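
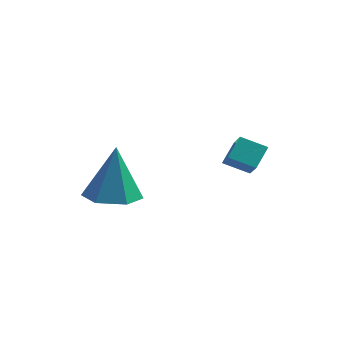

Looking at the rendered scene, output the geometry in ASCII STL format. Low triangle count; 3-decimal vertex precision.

solid 
facet normal -0.043 -0.055 -0.998
outer loop
vertex 1.193 -2.637 0.53
vertex 0.376 -3.137 0.593
vertex 0.349 -2.179 0.541
endloop
endfacet
facet normal 0.457 0.835 0.307
outer loop
vertex 1.193 -2.637 0.53
vertex 0.349 -2.179 0.541
vertex 0.464 -3.023 2.667
endloop
endfacet
facet normal -0.042 -0.055 -0.998
outer loop
vertex 0.349 -2.179 0.541
vertex 0.376 -3.137 0.593
vertex -0.468 -2.68 0.603
endloop
endfacet
facet normal -0.471 0.811 0.347
outer loop
vertex 0.349 -2.179 0.541
vertex -0.468 -2.68 0.603
vertex 0.464 -3.023 2.667
endloop
endfacet
facet normal -0.042 -0.055 -0.998
outer loop
vertex -0.468 -2.68 0.603
vertex 0.376 -3.137 0.593
vertex -0.441 -3.638 0.655
endloop
endfacet
facet normal -0.912 -0.003 0.411
outer loop
vertex -0.468 -2.68 0.603
vertex -0.441 -3.638 0.655
vertex 0.464 -3.023 2.667
endloop
endfacet
facet normal -0.042 -0.054 -0.998
outer loop
vertex -0.441 -3.638 0.655
vertex 0.376 -3.137 0.593
vertex 0.403 -4.096 0.644
endloop
endfacet
facet normal -0.425 -0.794 0.434
outer loop
vertex -0.441 -3.638 0.655
vertex 0.403 -4.096 0.644
vertex 0.464 -3.023 2.667
endloop
endfacet
facet normal -0.042 -0.054 -0.998
outer loop
vertex 0.403 -4.096 0.644
vertex 0.376 -3.137 0.593
vertex 1.22 -3.595 0.582
endloop
endfacet
facet normal 0.502 -0.770 0.393
outer loop
vertex 0.403 -4.096 0.644
vertex 1.22 -3.595 0.582
vertex 0.464 -3.023 2.667
endloop
endfacet
facet normal -0.043 -0.055 -0.998
outer loop
vertex 1.22 -3.595 0.582
vertex 0.376 -3.137 0.593
vertex 1.193 -2.637 0.53
endloop
endfacet
facet normal 0.943 0.044 0.330
outer loop
vertex 1.22 -3.595 0.582
vertex 1.193 -2.637 0.53
vertex 0.464 -3.023 2.667
endloop
endfacet
facet normal -0.815 -0.393 0.426
outer loop
vertex 2.95 -0.513 1.954
vertex 2.994 0.156 2.655
vertex 2.407 0.059 1.442
endloop
endfacet
facet normal -0.045 -0.690 -0.723
outer loop
vertex 3.206 0.444 1.025
vertex 2.95 -0.513 1.954
vertex 2.407 0.059 1.442
endloop
endfacet
facet normal -0.815 -0.393 0.426
outer loop
vertex 2.407 0.059 1.442
vertex 2.994 0.156 2.655
vertex 2.451 0.728 2.144
endloop
endfacet
facet normal -0.577 0.609 -0.544
outer loop
vertex 2.451 0.728 2.144
vertex 3.206 0.444 1.025
vertex 2.407 0.059 1.442
endloop
endfacet
facet normal 0.577 -0.608 0.544
outer loop
vertex 2.95 -0.513 1.954
vertex 3.793 0.541 2.238
vertex 2.994 0.156 2.655
endloop
endfacet
facet normal -0.046 -0.689 -0.723
outer loop
vertex 3.749 -0.128 1.536
vertex 2.95 -0.513 1.954
vertex 3.206 0.444 1.025
endloop
endfacet
facet normal 0.578 -0.609 0.544
outer loop
vertex 3.749 -0.128 1.536
vertex 3.793 0.541 2.238
vertex 2.95 -0.513 1.954
endloop
endfacet
facet normal 0.045 0.689 0.723
outer loop
vertex 2.994 0.156 2.655
vertex 3.793 0.541 2.238
vertex 2.451 0.728 2.144
endloop
endfacet
facet normal -0.578 0.608 -0.544
outer loop
vertex 3.25 1.113 1.726
vertex 3.206 0.444 1.025
vertex 2.451 0.728 2.144
endloop
endfacet
facet normal 0.046 0.690 0.722
outer loop
vertex 2.451 0.728 2.144
vertex 3.793 0.541 2.238
vertex 3.25 1.113 1.726
endloop
endfacet
facet normal 0.815 0.393 -0.426
outer loop
vertex 3.25 1.113 1.726
vertex 3.749 -0.128 1.536
vertex 3.206 0.444 1.025
endloop
endfacet
facet normal 0.815 0.393 -0.426
outer loop
vertex 3.793 0.541 2.238
vertex 3.749 -0.128 1.536
vertex 3.25 1.113 1.726
endloop
endfacet

endsolid


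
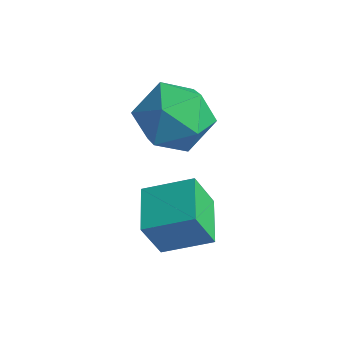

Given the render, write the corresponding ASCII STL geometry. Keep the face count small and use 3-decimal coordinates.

solid 
facet normal -0.642 0.755 0.131
outer loop
vertex -0.21 1.827 1.397
vertex 0.852 2.637 1.936
vertex 0.062 2.265 0.204
endloop
endfacet
facet normal -0.737 -0.562 -0.375
outer loop
vertex 0.948 1.223 0.024
vertex -0.21 1.827 1.397
vertex 0.062 2.265 0.204
endloop
endfacet
facet normal -0.642 0.755 0.131
outer loop
vertex 0.062 2.265 0.204
vertex 0.852 2.637 1.936
vertex 1.124 3.075 0.743
endloop
endfacet
facet normal 0.209 0.337 -0.918
outer loop
vertex 1.124 3.075 0.743
vertex 0.948 1.223 0.024
vertex 0.062 2.265 0.204
endloop
endfacet
facet normal -0.209 -0.337 0.918
outer loop
vertex -0.21 1.827 1.397
vertex 1.738 1.595 1.756
vertex 0.852 2.637 1.936
endloop
endfacet
facet normal -0.737 -0.562 -0.375
outer loop
vertex 0.676 0.785 1.217
vertex -0.21 1.827 1.397
vertex 0.948 1.223 0.024
endloop
endfacet
facet normal -0.209 -0.337 0.918
outer loop
vertex 0.676 0.785 1.217
vertex 1.738 1.595 1.756
vertex -0.21 1.827 1.397
endloop
endfacet
facet normal 0.737 0.562 0.375
outer loop
vertex 0.852 2.637 1.936
vertex 1.738 1.595 1.756
vertex 1.124 3.075 0.743
endloop
endfacet
facet normal 0.209 0.337 -0.918
outer loop
vertex 2.01 2.033 0.563
vertex 0.948 1.223 0.024
vertex 1.124 3.075 0.743
endloop
endfacet
facet normal 0.737 0.562 0.375
outer loop
vertex 1.124 3.075 0.743
vertex 1.738 1.595 1.756
vertex 2.01 2.033 0.563
endloop
endfacet
facet normal 0.642 -0.755 -0.131
outer loop
vertex 2.01 2.033 0.563
vertex 0.676 0.785 1.217
vertex 0.948 1.223 0.024
endloop
endfacet
facet normal 0.642 -0.755 -0.131
outer loop
vertex 1.738 1.595 1.756
vertex 0.676 0.785 1.217
vertex 2.01 2.033 0.563
endloop
endfacet
facet normal -0.155 0.672 0.724
outer loop
vertex -1.142 5.009 2.466
vertex -1.561 4.159 3.165
vertex -0.411 4.416 3.173
endloop
endfacet
facet normal 0.397 0.863 0.314
outer loop
vertex -1.142 5.009 2.466
vertex -0.411 4.416 3.173
vertex -0.087 4.668 2.07
endloop
endfacet
facet normal 0.163 0.920 -0.357
outer loop
vertex -1.142 5.009 2.466
vertex -0.087 4.668 2.07
vertex -1.036 4.568 1.379
endloop
endfacet
facet normal -0.533 0.764 -0.362
outer loop
vertex -1.142 5.009 2.466
vertex -1.036 4.568 1.379
vertex -1.947 4.253 2.056
endloop
endfacet
facet normal -0.730 0.611 0.306
outer loop
vertex -1.142 5.009 2.466
vertex -1.947 4.253 2.056
vertex -1.561 4.159 3.165
endloop
endfacet
facet normal 0.880 0.338 0.335
outer loop
vertex -0.087 4.668 2.07
vertex -0.411 4.416 3.173
vertex 0.147 3.607 2.524
endloop
endfacet
facet normal -0.013 0.029 0.999
outer loop
vertex -0.411 4.416 3.173
vertex -1.561 4.159 3.165
vertex -0.764 3.292 3.201
endloop
endfacet
facet normal -0.944 -0.070 0.323
outer loop
vertex -1.561 4.159 3.165
vertex -1.947 4.253 2.056
vertex -1.713 3.192 2.51
endloop
endfacet
facet normal -0.626 0.178 -0.759
outer loop
vertex -1.947 4.253 2.056
vertex -1.036 4.568 1.379
vertex -1.389 3.444 1.407
endloop
endfacet
facet normal 0.501 0.430 -0.751
outer loop
vertex -1.036 4.568 1.379
vertex -0.087 4.668 2.07
vertex -0.239 3.701 1.415
endloop
endfacet
facet normal 0.533 -0.764 0.362
outer loop
vertex -0.658 2.851 2.114
vertex 0.147 3.607 2.524
vertex -0.764 3.292 3.201
endloop
endfacet
facet normal -0.163 -0.920 0.357
outer loop
vertex -0.658 2.851 2.114
vertex -0.764 3.292 3.201
vertex -1.713 3.192 2.51
endloop
endfacet
facet normal -0.397 -0.863 -0.314
outer loop
vertex -0.658 2.851 2.114
vertex -1.713 3.192 2.51
vertex -1.389 3.444 1.407
endloop
endfacet
facet normal 0.155 -0.672 -0.724
outer loop
vertex -0.658 2.851 2.114
vertex -1.389 3.444 1.407
vertex -0.239 3.701 1.415
endloop
endfacet
facet normal 0.730 -0.611 -0.306
outer loop
vertex -0.658 2.851 2.114
vertex -0.239 3.701 1.415
vertex 0.147 3.607 2.524
endloop
endfacet
facet normal 0.626 -0.178 0.759
outer loop
vertex -0.764 3.292 3.201
vertex 0.147 3.607 2.524
vertex -0.411 4.416 3.173
endloop
endfacet
facet normal -0.501 -0.430 0.751
outer loop
vertex -1.713 3.192 2.51
vertex -0.764 3.292 3.201
vertex -1.561 4.159 3.165
endloop
endfacet
facet normal -0.880 -0.338 -0.335
outer loop
vertex -1.389 3.444 1.407
vertex -1.713 3.192 2.51
vertex -1.947 4.253 2.056
endloop
endfacet
facet normal 0.013 -0.029 -0.999
outer loop
vertex -0.239 3.701 1.415
vertex -1.389 3.444 1.407
vertex -1.036 4.568 1.379
endloop
endfacet
facet normal 0.944 0.070 -0.323
outer loop
vertex 0.147 3.607 2.524
vertex -0.239 3.701 1.415
vertex -0.087 4.668 2.07
endloop
endfacet

endsolid


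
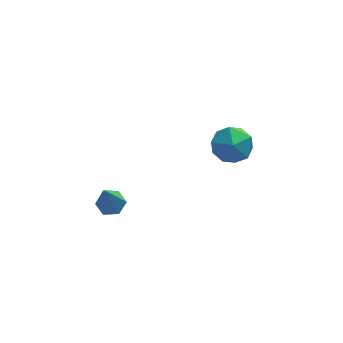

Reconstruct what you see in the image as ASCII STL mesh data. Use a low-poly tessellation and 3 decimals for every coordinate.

solid 
facet normal -0.647 0.414 0.640
outer loop
vertex 0.23 4.144 0.817
vertex -0.055 3.36 1.036
vertex 0.6 3.716 1.468
endloop
endfacet
facet normal -0.062 0.817 0.573
outer loop
vertex 0.23 4.144 0.817
vertex 0.6 3.716 1.468
vertex 1.088 4.149 0.903
endloop
endfacet
facet normal 0.006 0.993 -0.117
outer loop
vertex 0.23 4.144 0.817
vertex 1.088 4.149 0.903
vertex 0.733 4.059 0.122
endloop
endfacet
facet normal -0.537 0.698 -0.474
outer loop
vertex 0.23 4.144 0.817
vertex 0.733 4.059 0.122
vertex 0.027 3.572 0.205
endloop
endfacet
facet normal -0.940 0.340 -0.006
outer loop
vertex 0.23 4.144 0.817
vertex 0.027 3.572 0.205
vertex -0.055 3.36 1.036
endloop
endfacet
facet normal 0.502 0.421 0.756
outer loop
vertex 1.088 4.149 0.903
vertex 0.6 3.716 1.468
vertex 1.333 3.368 1.175
endloop
endfacet
facet normal -0.445 -0.232 0.865
outer loop
vertex 0.6 3.716 1.468
vertex -0.055 3.36 1.036
vertex 0.627 2.881 1.258
endloop
endfacet
facet normal -0.919 -0.351 -0.180
outer loop
vertex -0.055 3.36 1.036
vertex 0.027 3.572 0.205
vertex 0.272 2.791 0.477
endloop
endfacet
facet normal -0.267 0.227 -0.937
outer loop
vertex 0.027 3.572 0.205
vertex 0.733 4.059 0.122
vertex 0.76 3.224 -0.088
endloop
endfacet
facet normal 0.612 0.705 -0.359
outer loop
vertex 0.733 4.059 0.122
vertex 1.088 4.149 0.903
vertex 1.415 3.58 0.344
endloop
endfacet
facet normal 0.537 -0.698 0.474
outer loop
vertex 1.13 2.796 0.563
vertex 1.333 3.368 1.175
vertex 0.627 2.881 1.258
endloop
endfacet
facet normal -0.006 -0.993 0.117
outer loop
vertex 1.13 2.796 0.563
vertex 0.627 2.881 1.258
vertex 0.272 2.791 0.477
endloop
endfacet
facet normal 0.062 -0.817 -0.573
outer loop
vertex 1.13 2.796 0.563
vertex 0.272 2.791 0.477
vertex 0.76 3.224 -0.088
endloop
endfacet
facet normal 0.647 -0.414 -0.640
outer loop
vertex 1.13 2.796 0.563
vertex 0.76 3.224 -0.088
vertex 1.415 3.58 0.344
endloop
endfacet
facet normal 0.940 -0.340 0.006
outer loop
vertex 1.13 2.796 0.563
vertex 1.415 3.58 0.344
vertex 1.333 3.368 1.175
endloop
endfacet
facet normal 0.267 -0.227 0.937
outer loop
vertex 0.627 2.881 1.258
vertex 1.333 3.368 1.175
vertex 0.6 3.716 1.468
endloop
endfacet
facet normal -0.612 -0.705 0.359
outer loop
vertex 0.272 2.791 0.477
vertex 0.627 2.881 1.258
vertex -0.055 3.36 1.036
endloop
endfacet
facet normal -0.502 -0.421 -0.756
outer loop
vertex 0.76 3.224 -0.088
vertex 0.272 2.791 0.477
vertex 0.027 3.572 0.205
endloop
endfacet
facet normal 0.445 0.232 -0.865
outer loop
vertex 1.415 3.58 0.344
vertex 0.76 3.224 -0.088
vertex 0.733 4.059 0.122
endloop
endfacet
facet normal 0.919 0.351 0.180
outer loop
vertex 1.333 3.368 1.175
vertex 1.415 3.58 0.344
vertex 1.088 4.149 0.903
endloop
endfacet
facet normal 0.161 0.407 -0.899
outer loop
vertex -3.158 0.671 0.788
vertex -3.67 0.737 0.726
vertex -3.384 1.112 0.947
endloop
endfacet
facet normal 0.810 0.219 0.544
outer loop
vertex -3.158 0.671 0.788
vertex -3.384 1.112 0.947
vertex -3.93 0.083 2.174
endloop
endfacet
facet normal 0.161 0.407 -0.899
outer loop
vertex -3.384 1.112 0.947
vertex -3.67 0.737 0.726
vertex -3.896 1.178 0.885
endloop
endfacet
facet normal 0.020 0.762 0.648
outer loop
vertex -3.384 1.112 0.947
vertex -3.896 1.178 0.885
vertex -3.93 0.083 2.174
endloop
endfacet
facet normal 0.162 0.407 -0.899
outer loop
vertex -3.896 1.178 0.885
vertex -3.67 0.737 0.726
vertex -4.182 0.804 0.664
endloop
endfacet
facet normal -0.833 0.433 0.346
outer loop
vertex -3.896 1.178 0.885
vertex -4.182 0.804 0.664
vertex -3.93 0.083 2.174
endloop
endfacet
facet normal 0.162 0.405 -0.900
outer loop
vertex -4.182 0.804 0.664
vertex -3.67 0.737 0.726
vertex -3.956 0.363 0.506
endloop
endfacet
facet normal -0.897 -0.438 -0.060
outer loop
vertex -4.182 0.804 0.664
vertex -3.956 0.363 0.506
vertex -3.93 0.083 2.174
endloop
endfacet
facet normal 0.160 0.407 -0.899
outer loop
vertex -3.956 0.363 0.506
vertex -3.67 0.737 0.726
vertex -3.444 0.297 0.567
endloop
endfacet
facet normal -0.107 -0.981 -0.163
outer loop
vertex -3.956 0.363 0.506
vertex -3.444 0.297 0.567
vertex -3.93 0.083 2.174
endloop
endfacet
facet normal 0.161 0.408 -0.899
outer loop
vertex -3.444 0.297 0.567
vertex -3.67 0.737 0.726
vertex -3.158 0.671 0.788
endloop
endfacet
facet normal 0.745 -0.652 0.139
outer loop
vertex -3.444 0.297 0.567
vertex -3.158 0.671 0.788
vertex -3.93 0.083 2.174
endloop
endfacet

endsolid


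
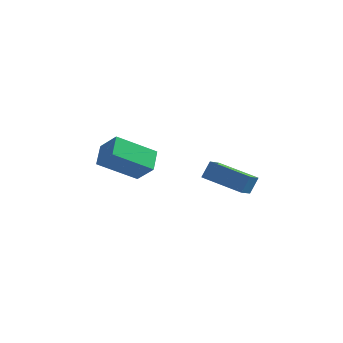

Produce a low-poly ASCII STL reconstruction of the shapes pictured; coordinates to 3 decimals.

solid 
facet normal -0.636 0.253 -0.729
outer loop
vertex -4.958 3.153 0.664
vertex -5.104 4.195 1.153
vertex -3.328 3.923 -0.49
endloop
endfacet
facet normal 0.126 -0.898 -0.421
outer loop
vertex -2.476 3.585 0.487
vertex -4.958 3.153 0.664
vertex -3.328 3.923 -0.49
endloop
endfacet
facet normal -0.636 0.253 -0.729
outer loop
vertex -3.328 3.923 -0.49
vertex -5.104 4.195 1.153
vertex -3.475 4.965 -0.001
endloop
endfacet
facet normal 0.761 0.360 -0.539
outer loop
vertex -3.475 4.965 -0.001
vertex -2.476 3.585 0.487
vertex -3.328 3.923 -0.49
endloop
endfacet
facet normal -0.761 -0.360 0.539
outer loop
vertex -4.958 3.153 0.664
vertex -4.252 3.857 2.13
vertex -5.104 4.195 1.153
endloop
endfacet
facet normal 0.126 -0.898 -0.421
outer loop
vertex -4.105 2.815 1.641
vertex -4.958 3.153 0.664
vertex -2.476 3.585 0.487
endloop
endfacet
facet normal -0.761 -0.361 0.540
outer loop
vertex -4.105 2.815 1.641
vertex -4.252 3.857 2.13
vertex -4.958 3.153 0.664
endloop
endfacet
facet normal -0.126 0.898 0.421
outer loop
vertex -5.104 4.195 1.153
vertex -4.252 3.857 2.13
vertex -3.475 4.965 -0.001
endloop
endfacet
facet normal 0.761 0.360 -0.540
outer loop
vertex -2.622 4.627 0.976
vertex -2.476 3.585 0.487
vertex -3.475 4.965 -0.001
endloop
endfacet
facet normal -0.126 0.898 0.421
outer loop
vertex -3.475 4.965 -0.001
vertex -4.252 3.857 2.13
vertex -2.622 4.627 0.976
endloop
endfacet
facet normal 0.636 -0.253 0.729
outer loop
vertex -2.622 4.627 0.976
vertex -4.105 2.815 1.641
vertex -2.476 3.585 0.487
endloop
endfacet
facet normal 0.636 -0.253 0.729
outer loop
vertex -4.252 3.857 2.13
vertex -4.105 2.815 1.641
vertex -2.622 4.627 0.976
endloop
endfacet
facet normal -0.956 0.240 0.167
outer loop
vertex 0.159 3.2 1.71
vertex 0.293 4.219 1.017
vertex -0.088 2.73 0.971
endloop
endfacet
facet normal -0.108 -0.822 0.559
outer loop
vertex 1.787 2.261 0.643
vertex 0.159 3.2 1.71
vertex -0.088 2.73 0.971
endloop
endfacet
facet normal -0.956 0.240 0.167
outer loop
vertex -0.088 2.73 0.971
vertex 0.293 4.219 1.017
vertex 0.046 3.749 0.278
endloop
endfacet
facet normal -0.271 -0.517 -0.812
outer loop
vertex 0.046 3.749 0.278
vertex 1.787 2.261 0.643
vertex -0.088 2.73 0.971
endloop
endfacet
facet normal 0.271 0.517 0.812
outer loop
vertex 0.159 3.2 1.71
vertex 2.168 3.75 0.689
vertex 0.293 4.219 1.017
endloop
endfacet
facet normal -0.108 -0.822 0.559
outer loop
vertex 2.034 2.731 1.382
vertex 0.159 3.2 1.71
vertex 1.787 2.261 0.643
endloop
endfacet
facet normal 0.271 0.517 0.812
outer loop
vertex 2.034 2.731 1.382
vertex 2.168 3.75 0.689
vertex 0.159 3.2 1.71
endloop
endfacet
facet normal 0.108 0.822 -0.559
outer loop
vertex 0.293 4.219 1.017
vertex 2.168 3.75 0.689
vertex 0.046 3.749 0.278
endloop
endfacet
facet normal -0.271 -0.517 -0.812
outer loop
vertex 1.921 3.28 -0.05
vertex 1.787 2.261 0.643
vertex 0.046 3.749 0.278
endloop
endfacet
facet normal 0.108 0.822 -0.559
outer loop
vertex 0.046 3.749 0.278
vertex 2.168 3.75 0.689
vertex 1.921 3.28 -0.05
endloop
endfacet
facet normal 0.956 -0.240 -0.167
outer loop
vertex 1.921 3.28 -0.05
vertex 2.034 2.731 1.382
vertex 1.787 2.261 0.643
endloop
endfacet
facet normal 0.956 -0.240 -0.167
outer loop
vertex 2.168 3.75 0.689
vertex 2.034 2.731 1.382
vertex 1.921 3.28 -0.05
endloop
endfacet

endsolid


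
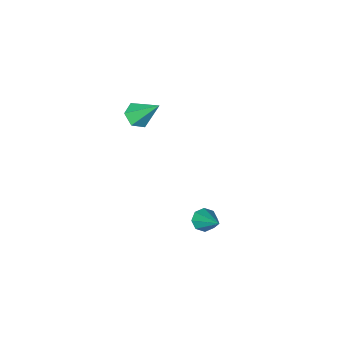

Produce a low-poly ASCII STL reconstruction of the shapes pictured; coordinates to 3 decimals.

solid 
facet normal -0.097 -0.743 -0.662
outer loop
vertex 3.394 1.556 0.66
vertex 2.913 1.698 0.571
vertex 3.367 1.817 0.371
endloop
endfacet
facet normal 0.985 0.164 0.056
outer loop
vertex 3.394 1.556 0.66
vertex 3.367 1.817 0.371
vertex 3.087 3.022 1.749
endloop
endfacet
facet normal -0.096 -0.744 -0.661
outer loop
vertex 3.367 1.817 0.371
vertex 2.913 1.698 0.571
vertex 3.073 2.008 0.199
endloop
endfacet
facet normal 0.654 0.630 -0.418
outer loop
vertex 3.367 1.817 0.371
vertex 3.073 2.008 0.199
vertex 3.087 3.022 1.749
endloop
endfacet
facet normal -0.098 -0.743 -0.662
outer loop
vertex 3.073 2.008 0.199
vertex 2.913 1.698 0.571
vertex 2.686 2.018 0.245
endloop
endfacet
facet normal -0.043 0.836 -0.547
outer loop
vertex 3.073 2.008 0.199
vertex 2.686 2.018 0.245
vertex 3.087 3.022 1.749
endloop
endfacet
facet normal -0.098 -0.744 -0.661
outer loop
vertex 2.686 2.018 0.245
vertex 2.913 1.698 0.571
vertex 2.431 1.841 0.482
endloop
endfacet
facet normal -0.701 0.665 -0.257
outer loop
vertex 2.686 2.018 0.245
vertex 2.431 1.841 0.482
vertex 3.087 3.022 1.749
endloop
endfacet
facet normal -0.098 -0.743 -0.662
outer loop
vertex 2.431 1.841 0.482
vertex 2.913 1.698 0.571
vertex 2.459 1.58 0.771
endloop
endfacet
facet normal -0.935 0.214 0.284
outer loop
vertex 2.431 1.841 0.482
vertex 2.459 1.58 0.771
vertex 3.087 3.022 1.749
endloop
endfacet
facet normal -0.098 -0.744 -0.661
outer loop
vertex 2.459 1.58 0.771
vertex 2.913 1.698 0.571
vertex 2.752 1.389 0.943
endloop
endfacet
facet normal -0.606 -0.249 0.756
outer loop
vertex 2.459 1.58 0.771
vertex 2.752 1.389 0.943
vertex 3.087 3.022 1.749
endloop
endfacet
facet normal -0.099 -0.744 -0.661
outer loop
vertex 2.752 1.389 0.943
vertex 2.913 1.698 0.571
vertex 3.14 1.378 0.897
endloop
endfacet
facet normal 0.092 -0.456 0.885
outer loop
vertex 2.752 1.389 0.943
vertex 3.14 1.378 0.897
vertex 3.087 3.022 1.749
endloop
endfacet
facet normal -0.097 -0.743 -0.662
outer loop
vertex 3.14 1.378 0.897
vertex 2.913 1.698 0.571
vertex 3.394 1.556 0.66
endloop
endfacet
facet normal 0.753 -0.284 0.594
outer loop
vertex 3.14 1.378 0.897
vertex 3.394 1.556 0.66
vertex 3.087 3.022 1.749
endloop
endfacet
facet normal 0.273 -0.588 -0.762
outer loop
vertex 3.753 -2.874 3.592
vertex 3.233 -2.758 3.316
vertex 3.71 -2.408 3.217
endloop
endfacet
facet normal 0.824 0.400 0.402
outer loop
vertex 3.753 -2.874 3.592
vertex 3.71 -2.408 3.217
vertex 2.807 -1.842 4.504
endloop
endfacet
facet normal 0.273 -0.588 -0.762
outer loop
vertex 3.71 -2.408 3.217
vertex 3.233 -2.758 3.316
vertex 3.19 -2.292 2.941
endloop
endfacet
facet normal 0.310 0.931 -0.192
outer loop
vertex 3.71 -2.408 3.217
vertex 3.19 -2.292 2.941
vertex 2.807 -1.842 4.504
endloop
endfacet
facet normal 0.274 -0.587 -0.761
outer loop
vertex 3.19 -2.292 2.941
vertex 3.233 -2.758 3.316
vertex 2.713 -2.643 3.04
endloop
endfacet
facet normal -0.601 0.717 -0.354
outer loop
vertex 3.19 -2.292 2.941
vertex 2.713 -2.643 3.04
vertex 2.807 -1.842 4.504
endloop
endfacet
facet normal 0.274 -0.587 -0.761
outer loop
vertex 2.713 -2.643 3.04
vertex 3.233 -2.758 3.316
vertex 2.756 -3.109 3.415
endloop
endfacet
facet normal -0.996 -0.028 0.079
outer loop
vertex 2.713 -2.643 3.04
vertex 2.756 -3.109 3.415
vertex 2.807 -1.842 4.504
endloop
endfacet
facet normal 0.273 -0.586 -0.762
outer loop
vertex 2.756 -3.109 3.415
vertex 3.233 -2.758 3.316
vertex 3.277 -3.225 3.691
endloop
endfacet
facet normal -0.482 -0.560 0.674
outer loop
vertex 2.756 -3.109 3.415
vertex 3.277 -3.225 3.691
vertex 2.807 -1.842 4.504
endloop
endfacet
facet normal 0.274 -0.586 -0.762
outer loop
vertex 3.277 -3.225 3.691
vertex 3.233 -2.758 3.316
vertex 3.753 -2.874 3.592
endloop
endfacet
facet normal 0.428 -0.345 0.835
outer loop
vertex 3.277 -3.225 3.691
vertex 3.753 -2.874 3.592
vertex 2.807 -1.842 4.504
endloop
endfacet

endsolid


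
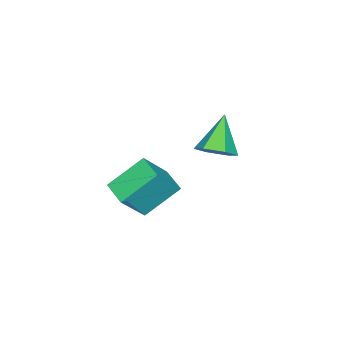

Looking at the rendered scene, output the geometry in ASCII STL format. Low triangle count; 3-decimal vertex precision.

solid 
facet normal 0.685 0.129 -0.717
outer loop
vertex 0.064 1.465 0.742
vertex -0.625 1.74 0.133
vertex -0.178 2.392 0.678
endloop
endfacet
facet normal 0.368 0.159 0.916
outer loop
vertex 0.064 1.465 0.742
vertex -0.178 2.392 0.678
vertex -1.995 1.48 1.567
endloop
endfacet
facet normal 0.685 0.130 -0.717
outer loop
vertex -0.178 2.392 0.678
vertex -0.625 1.74 0.133
vertex -0.868 2.666 0.069
endloop
endfacet
facet normal -0.150 0.827 0.542
outer loop
vertex -0.178 2.392 0.678
vertex -0.868 2.666 0.069
vertex -1.995 1.48 1.567
endloop
endfacet
facet normal 0.685 0.130 -0.717
outer loop
vertex -0.868 2.666 0.069
vertex -0.625 1.74 0.133
vertex -1.315 2.014 -0.476
endloop
endfacet
facet normal -0.780 0.617 -0.098
outer loop
vertex -0.868 2.666 0.069
vertex -1.315 2.014 -0.476
vertex -1.995 1.48 1.567
endloop
endfacet
facet normal 0.685 0.130 -0.717
outer loop
vertex -1.315 2.014 -0.476
vertex -0.625 1.74 0.133
vertex -1.072 1.088 -0.412
endloop
endfacet
facet normal -0.894 -0.260 -0.365
outer loop
vertex -1.315 2.014 -0.476
vertex -1.072 1.088 -0.412
vertex -1.995 1.48 1.567
endloop
endfacet
facet normal 0.685 0.129 -0.717
outer loop
vertex -1.072 1.088 -0.412
vertex -0.625 1.74 0.133
vertex -0.383 0.813 0.197
endloop
endfacet
facet normal -0.377 -0.926 0.008
outer loop
vertex -1.072 1.088 -0.412
vertex -0.383 0.813 0.197
vertex -1.995 1.48 1.567
endloop
endfacet
facet normal 0.685 0.129 -0.717
outer loop
vertex -0.383 0.813 0.197
vertex -0.625 1.74 0.133
vertex 0.064 1.465 0.742
endloop
endfacet
facet normal 0.255 -0.717 0.649
outer loop
vertex -0.383 0.813 0.197
vertex 0.064 1.465 0.742
vertex -1.995 1.48 1.567
endloop
endfacet
facet normal -0.573 -0.806 0.146
outer loop
vertex 4.243 -0.814 0.567
vertex 3.07 0.244 1.81
vertex 3.162 -0.308 -0.885
endloop
endfacet
facet normal 0.584 -0.527 -0.618
outer loop
vertex 3.89 0.716 -1.07
vertex 4.243 -0.814 0.567
vertex 3.162 -0.308 -0.885
endloop
endfacet
facet normal -0.573 -0.806 0.146
outer loop
vertex 3.162 -0.308 -0.885
vertex 3.07 0.244 1.81
vertex 1.989 0.75 0.358
endloop
endfacet
facet normal -0.575 0.269 -0.772
outer loop
vertex 1.989 0.75 0.358
vertex 3.89 0.716 -1.07
vertex 3.162 -0.308 -0.885
endloop
endfacet
facet normal 0.575 -0.269 0.772
outer loop
vertex 4.243 -0.814 0.567
vertex 3.798 1.268 1.625
vertex 3.07 0.244 1.81
endloop
endfacet
facet normal 0.584 -0.527 -0.618
outer loop
vertex 4.971 0.21 0.382
vertex 4.243 -0.814 0.567
vertex 3.89 0.716 -1.07
endloop
endfacet
facet normal 0.575 -0.269 0.772
outer loop
vertex 4.971 0.21 0.382
vertex 3.798 1.268 1.625
vertex 4.243 -0.814 0.567
endloop
endfacet
facet normal -0.584 0.527 0.618
outer loop
vertex 3.07 0.244 1.81
vertex 3.798 1.268 1.625
vertex 1.989 0.75 0.358
endloop
endfacet
facet normal -0.575 0.269 -0.772
outer loop
vertex 2.717 1.774 0.173
vertex 3.89 0.716 -1.07
vertex 1.989 0.75 0.358
endloop
endfacet
facet normal -0.584 0.527 0.618
outer loop
vertex 1.989 0.75 0.358
vertex 3.798 1.268 1.625
vertex 2.717 1.774 0.173
endloop
endfacet
facet normal 0.573 0.806 -0.146
outer loop
vertex 2.717 1.774 0.173
vertex 4.971 0.21 0.382
vertex 3.89 0.716 -1.07
endloop
endfacet
facet normal 0.573 0.806 -0.146
outer loop
vertex 3.798 1.268 1.625
vertex 4.971 0.21 0.382
vertex 2.717 1.774 0.173
endloop
endfacet

endsolid


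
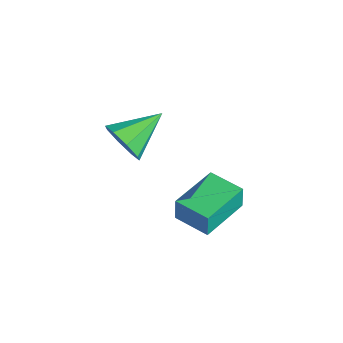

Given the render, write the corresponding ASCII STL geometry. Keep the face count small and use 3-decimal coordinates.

solid 
facet normal 0.132 -0.916 -0.378
outer loop
vertex -2.124 -1.075 1.323
vertex -2.714 -0.938 0.785
vertex -1.912 -0.827 0.796
endloop
endfacet
facet normal 0.788 0.370 0.491
outer loop
vertex -2.124 -1.075 1.323
vertex -1.912 -0.827 0.796
vertex -2.926 0.538 1.395
endloop
endfacet
facet normal 0.132 -0.916 -0.380
outer loop
vertex -1.912 -0.827 0.796
vertex -2.714 -0.938 0.785
vertex -2.169 -0.643 0.263
endloop
endfacet
facet normal 0.761 0.631 -0.149
outer loop
vertex -1.912 -0.827 0.796
vertex -2.169 -0.643 0.263
vertex -2.926 0.538 1.395
endloop
endfacet
facet normal 0.132 -0.916 -0.380
outer loop
vertex -2.169 -0.643 0.263
vertex -2.714 -0.938 0.785
vertex -2.746 -0.632 0.036
endloop
endfacet
facet normal 0.255 0.749 -0.611
outer loop
vertex -2.169 -0.643 0.263
vertex -2.746 -0.632 0.036
vertex -2.926 0.538 1.395
endloop
endfacet
facet normal 0.131 -0.916 -0.380
outer loop
vertex -2.746 -0.632 0.036
vertex -2.714 -0.938 0.785
vertex -3.304 -0.8 0.248
endloop
endfacet
facet normal -0.433 0.654 -0.620
outer loop
vertex -2.746 -0.632 0.036
vertex -3.304 -0.8 0.248
vertex -2.926 0.538 1.395
endloop
endfacet
facet normal 0.131 -0.916 -0.379
outer loop
vertex -3.304 -0.8 0.248
vertex -2.714 -0.938 0.785
vertex -3.516 -1.048 0.774
endloop
endfacet
facet normal -0.899 0.402 -0.173
outer loop
vertex -3.304 -0.8 0.248
vertex -3.516 -1.048 0.774
vertex -2.926 0.538 1.395
endloop
endfacet
facet normal 0.131 -0.916 -0.379
outer loop
vertex -3.516 -1.048 0.774
vertex -2.714 -0.938 0.785
vertex -3.259 -1.232 1.308
endloop
endfacet
facet normal -0.872 0.141 0.468
outer loop
vertex -3.516 -1.048 0.774
vertex -3.259 -1.232 1.308
vertex -2.926 0.538 1.395
endloop
endfacet
facet normal 0.131 -0.916 -0.378
outer loop
vertex -3.259 -1.232 1.308
vertex -2.714 -0.938 0.785
vertex -2.682 -1.243 1.535
endloop
endfacet
facet normal -0.366 0.023 0.930
outer loop
vertex -3.259 -1.232 1.308
vertex -2.682 -1.243 1.535
vertex -2.926 0.538 1.395
endloop
endfacet
facet normal 0.132 -0.916 -0.378
outer loop
vertex -2.682 -1.243 1.535
vertex -2.714 -0.938 0.785
vertex -2.124 -1.075 1.323
endloop
endfacet
facet normal 0.321 0.118 0.940
outer loop
vertex -2.682 -1.243 1.535
vertex -2.124 -1.075 1.323
vertex -2.926 0.538 1.395
endloop
endfacet
facet normal -0.919 -0.395 0.004
outer loop
vertex 0.369 -0.761 0.762
vertex -0.29 0.773 0.753
vertex 0.368 -0.767 -0.088
endloop
endfacet
facet normal 0.395 -0.919 0.006
outer loop
vertex 1.47 -0.293 -0.093
vertex 0.369 -0.761 0.762
vertex 0.368 -0.767 -0.088
endloop
endfacet
facet normal -0.919 -0.395 0.004
outer loop
vertex 0.368 -0.767 -0.088
vertex -0.29 0.773 0.753
vertex -0.292 0.768 -0.097
endloop
endfacet
facet normal -0.002 -0.007 -1.000
outer loop
vertex -0.292 0.768 -0.097
vertex 1.47 -0.293 -0.093
vertex 0.368 -0.767 -0.088
endloop
endfacet
facet normal 0.002 0.007 1.000
outer loop
vertex 0.369 -0.761 0.762
vertex 0.812 1.247 0.748
vertex -0.29 0.773 0.753
endloop
endfacet
facet normal 0.394 -0.919 0.004
outer loop
vertex 1.472 -0.288 0.757
vertex 0.369 -0.761 0.762
vertex 1.47 -0.293 -0.093
endloop
endfacet
facet normal 0.002 0.007 1.000
outer loop
vertex 1.472 -0.288 0.757
vertex 0.812 1.247 0.748
vertex 0.369 -0.761 0.762
endloop
endfacet
facet normal -0.395 0.919 -0.004
outer loop
vertex -0.29 0.773 0.753
vertex 0.812 1.247 0.748
vertex -0.292 0.768 -0.097
endloop
endfacet
facet normal -0.002 -0.007 -1.000
outer loop
vertex 0.811 1.241 -0.102
vertex 1.47 -0.293 -0.093
vertex -0.292 0.768 -0.097
endloop
endfacet
facet normal -0.394 0.919 -0.006
outer loop
vertex -0.292 0.768 -0.097
vertex 0.812 1.247 0.748
vertex 0.811 1.241 -0.102
endloop
endfacet
facet normal 0.919 0.395 -0.004
outer loop
vertex 0.811 1.241 -0.102
vertex 1.472 -0.288 0.757
vertex 1.47 -0.293 -0.093
endloop
endfacet
facet normal 0.919 0.395 -0.004
outer loop
vertex 0.812 1.247 0.748
vertex 1.472 -0.288 0.757
vertex 0.811 1.241 -0.102
endloop
endfacet

endsolid


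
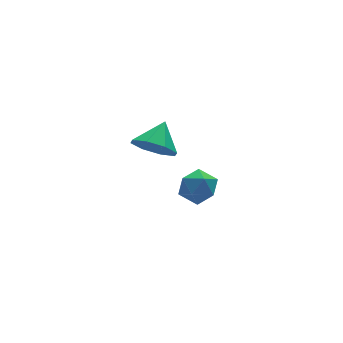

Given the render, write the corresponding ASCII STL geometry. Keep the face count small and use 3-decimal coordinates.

solid 
facet normal -0.608 -0.512 -0.607
outer loop
vertex -2.347 2.319 1.582
vertex -3.022 2.556 2.059
vertex -2.615 2.883 1.375
endloop
endfacet
facet normal 0.904 0.331 -0.270
outer loop
vertex -2.347 2.319 1.582
vertex -2.615 2.883 1.375
vertex -2.298 3.164 2.781
endloop
endfacet
facet normal -0.608 -0.512 -0.607
outer loop
vertex -2.615 2.883 1.375
vertex -3.022 2.556 2.059
vertex -3.122 3.256 1.569
endloop
endfacet
facet normal 0.499 0.822 -0.277
outer loop
vertex -2.615 2.883 1.375
vertex -3.122 3.256 1.569
vertex -2.298 3.164 2.781
endloop
endfacet
facet normal -0.609 -0.511 -0.606
outer loop
vertex -3.122 3.256 1.569
vertex -3.022 2.556 2.059
vertex -3.57 3.219 2.05
endloop
endfacet
facet normal -0.001 0.997 0.076
outer loop
vertex -3.122 3.256 1.569
vertex -3.57 3.219 2.05
vertex -2.298 3.164 2.781
endloop
endfacet
facet normal -0.608 -0.511 -0.607
outer loop
vertex -3.57 3.219 2.05
vertex -3.022 2.556 2.059
vertex -3.697 2.793 2.536
endloop
endfacet
facet normal -0.302 0.755 0.582
outer loop
vertex -3.57 3.219 2.05
vertex -3.697 2.793 2.536
vertex -2.298 3.164 2.781
endloop
endfacet
facet normal -0.608 -0.511 -0.607
outer loop
vertex -3.697 2.793 2.536
vertex -3.022 2.556 2.059
vertex -3.429 2.229 2.742
endloop
endfacet
facet normal -0.228 0.237 0.944
outer loop
vertex -3.697 2.793 2.536
vertex -3.429 2.229 2.742
vertex -2.298 3.164 2.781
endloop
endfacet
facet normal -0.608 -0.511 -0.607
outer loop
vertex -3.429 2.229 2.742
vertex -3.022 2.556 2.059
vertex -2.922 1.856 2.548
endloop
endfacet
facet normal 0.177 -0.254 0.951
outer loop
vertex -3.429 2.229 2.742
vertex -2.922 1.856 2.548
vertex -2.298 3.164 2.781
endloop
endfacet
facet normal -0.609 -0.511 -0.607
outer loop
vertex -2.922 1.856 2.548
vertex -3.022 2.556 2.059
vertex -2.474 1.893 2.067
endloop
endfacet
facet normal 0.677 -0.429 0.598
outer loop
vertex -2.922 1.856 2.548
vertex -2.474 1.893 2.067
vertex -2.298 3.164 2.781
endloop
endfacet
facet normal -0.609 -0.510 -0.608
outer loop
vertex -2.474 1.893 2.067
vertex -3.022 2.556 2.059
vertex -2.347 2.319 1.582
endloop
endfacet
facet normal 0.978 -0.187 0.092
outer loop
vertex -2.474 1.893 2.067
vertex -2.347 2.319 1.582
vertex -2.298 3.164 2.781
endloop
endfacet
facet normal -0.543 -0.401 0.738
outer loop
vertex -3.889 -1.399 3.569
vertex -3.885 -2.029 3.23
vertex -3.367 -1.871 3.697
endloop
endfacet
facet normal -0.128 0.125 0.984
outer loop
vertex -3.889 -1.399 3.569
vertex -3.367 -1.871 3.697
vertex -3.212 -1.176 3.629
endloop
endfacet
facet normal -0.293 0.722 0.626
outer loop
vertex -3.889 -1.399 3.569
vertex -3.212 -1.176 3.629
vertex -3.634 -0.905 3.119
endloop
endfacet
facet normal -0.810 0.564 0.161
outer loop
vertex -3.889 -1.399 3.569
vertex -3.634 -0.905 3.119
vertex -4.05 -1.432 2.873
endloop
endfacet
facet normal -0.965 -0.130 0.229
outer loop
vertex -3.889 -1.399 3.569
vertex -4.05 -1.432 2.873
vertex -3.885 -2.029 3.23
endloop
endfacet
facet normal 0.550 -0.041 0.834
outer loop
vertex -3.212 -1.176 3.629
vertex -3.367 -1.871 3.697
vertex -2.79 -1.668 3.327
endloop
endfacet
facet normal -0.122 -0.891 0.437
outer loop
vertex -3.367 -1.871 3.697
vertex -3.885 -2.029 3.23
vertex -3.206 -2.195 3.081
endloop
endfacet
facet normal -0.804 -0.453 -0.386
outer loop
vertex -3.885 -2.029 3.23
vertex -4.05 -1.432 2.873
vertex -3.628 -1.924 2.571
endloop
endfacet
facet normal -0.554 0.669 -0.496
outer loop
vertex -4.05 -1.432 2.873
vertex -3.634 -0.905 3.119
vertex -3.473 -1.229 2.503
endloop
endfacet
facet normal 0.282 0.924 0.257
outer loop
vertex -3.634 -0.905 3.119
vertex -3.212 -1.176 3.629
vertex -2.955 -1.071 2.97
endloop
endfacet
facet normal 0.810 -0.564 -0.161
outer loop
vertex -2.951 -1.701 2.631
vertex -2.79 -1.668 3.327
vertex -3.206 -2.195 3.081
endloop
endfacet
facet normal 0.293 -0.722 -0.626
outer loop
vertex -2.951 -1.701 2.631
vertex -3.206 -2.195 3.081
vertex -3.628 -1.924 2.571
endloop
endfacet
facet normal 0.128 -0.125 -0.984
outer loop
vertex -2.951 -1.701 2.631
vertex -3.628 -1.924 2.571
vertex -3.473 -1.229 2.503
endloop
endfacet
facet normal 0.543 0.401 -0.738
outer loop
vertex -2.951 -1.701 2.631
vertex -3.473 -1.229 2.503
vertex -2.955 -1.071 2.97
endloop
endfacet
facet normal 0.965 0.130 -0.229
outer loop
vertex -2.951 -1.701 2.631
vertex -2.955 -1.071 2.97
vertex -2.79 -1.668 3.327
endloop
endfacet
facet normal 0.554 -0.669 0.496
outer loop
vertex -3.206 -2.195 3.081
vertex -2.79 -1.668 3.327
vertex -3.367 -1.871 3.697
endloop
endfacet
facet normal -0.282 -0.924 -0.257
outer loop
vertex -3.628 -1.924 2.571
vertex -3.206 -2.195 3.081
vertex -3.885 -2.029 3.23
endloop
endfacet
facet normal -0.550 0.041 -0.834
outer loop
vertex -3.473 -1.229 2.503
vertex -3.628 -1.924 2.571
vertex -4.05 -1.432 2.873
endloop
endfacet
facet normal 0.122 0.891 -0.437
outer loop
vertex -2.955 -1.071 2.97
vertex -3.473 -1.229 2.503
vertex -3.634 -0.905 3.119
endloop
endfacet
facet normal 0.804 0.453 0.386
outer loop
vertex -2.79 -1.668 3.327
vertex -2.955 -1.071 2.97
vertex -3.212 -1.176 3.629
endloop
endfacet

endsolid


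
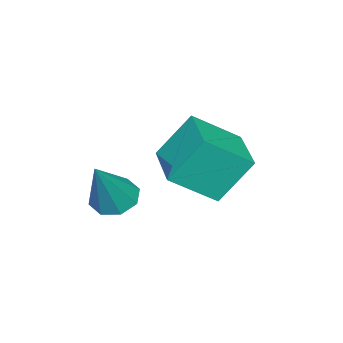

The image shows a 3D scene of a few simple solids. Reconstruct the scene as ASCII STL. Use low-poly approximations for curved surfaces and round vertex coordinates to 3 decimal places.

solid 
facet normal -0.352 0.456 0.817
outer loop
vertex -1.999 -0.972 0.217
vertex -0.718 0.067 0.188
vertex -2.804 -0.004 -0.67
endloop
endfacet
facet normal -0.777 -0.630 0.017
outer loop
vertex -2.262 -0.707 -1.928
vertex -1.999 -0.972 0.217
vertex -2.804 -0.004 -0.67
endloop
endfacet
facet normal -0.352 0.456 0.818
outer loop
vertex -2.804 -0.004 -0.67
vertex -0.718 0.067 0.188
vertex -1.523 1.035 -0.698
endloop
endfacet
facet normal -0.522 0.629 -0.576
outer loop
vertex -1.523 1.035 -0.698
vertex -2.262 -0.707 -1.928
vertex -2.804 -0.004 -0.67
endloop
endfacet
facet normal 0.523 -0.628 0.576
outer loop
vertex -1.999 -0.972 0.217
vertex -0.176 -0.636 -1.07
vertex -0.718 0.067 0.188
endloop
endfacet
facet normal -0.777 -0.630 0.017
outer loop
vertex -1.457 -1.675 -1.042
vertex -1.999 -0.972 0.217
vertex -2.262 -0.707 -1.928
endloop
endfacet
facet normal 0.523 -0.629 0.576
outer loop
vertex -1.457 -1.675 -1.042
vertex -0.176 -0.636 -1.07
vertex -1.999 -0.972 0.217
endloop
endfacet
facet normal 0.777 0.630 -0.017
outer loop
vertex -0.718 0.067 0.188
vertex -0.176 -0.636 -1.07
vertex -1.523 1.035 -0.698
endloop
endfacet
facet normal -0.523 0.628 -0.576
outer loop
vertex -0.981 0.332 -1.957
vertex -2.262 -0.707 -1.928
vertex -1.523 1.035 -0.698
endloop
endfacet
facet normal 0.777 0.630 -0.017
outer loop
vertex -1.523 1.035 -0.698
vertex -0.176 -0.636 -1.07
vertex -0.981 0.332 -1.957
endloop
endfacet
facet normal 0.351 -0.456 -0.818
outer loop
vertex -0.981 0.332 -1.957
vertex -1.457 -1.675 -1.042
vertex -2.262 -0.707 -1.928
endloop
endfacet
facet normal 0.352 -0.456 -0.817
outer loop
vertex -0.176 -0.636 -1.07
vertex -1.457 -1.675 -1.042
vertex -0.981 0.332 -1.957
endloop
endfacet
facet normal -0.541 -0.024 -0.841
outer loop
vertex 0.875 -1.872 -2.092
vertex 0.321 -1.821 -1.737
vertex 0.737 -1.392 -2.017
endloop
endfacet
facet normal 0.930 0.301 -0.213
outer loop
vertex 0.875 -1.872 -2.092
vertex 0.737 -1.392 -2.017
vertex 1.259 -1.779 -0.283
endloop
endfacet
facet normal -0.541 -0.024 -0.841
outer loop
vertex 0.737 -1.392 -2.017
vertex 0.321 -1.821 -1.737
vertex 0.355 -1.164 -1.778
endloop
endfacet
facet normal 0.527 0.850 0.031
outer loop
vertex 0.737 -1.392 -2.017
vertex 0.355 -1.164 -1.778
vertex 1.259 -1.779 -0.283
endloop
endfacet
facet normal -0.543 -0.024 -0.839
outer loop
vertex 0.355 -1.164 -1.778
vertex 0.321 -1.821 -1.737
vertex -0.046 -1.321 -1.514
endloop
endfacet
facet normal -0.078 0.904 0.419
outer loop
vertex 0.355 -1.164 -1.778
vertex -0.046 -1.321 -1.514
vertex 1.259 -1.779 -0.283
endloop
endfacet
facet normal -0.543 -0.024 -0.840
outer loop
vertex -0.046 -1.321 -1.514
vertex 0.321 -1.821 -1.737
vertex -0.232 -1.771 -1.381
endloop
endfacet
facet normal -0.532 0.435 0.726
outer loop
vertex -0.046 -1.321 -1.514
vertex -0.232 -1.771 -1.381
vertex 1.259 -1.779 -0.283
endloop
endfacet
facet normal -0.543 -0.025 -0.840
outer loop
vertex -0.232 -1.771 -1.381
vertex 0.321 -1.821 -1.737
vertex -0.094 -2.251 -1.456
endloop
endfacet
facet normal -0.570 -0.284 0.771
outer loop
vertex -0.232 -1.771 -1.381
vertex -0.094 -2.251 -1.456
vertex 1.259 -1.779 -0.283
endloop
endfacet
facet normal -0.543 -0.025 -0.840
outer loop
vertex -0.094 -2.251 -1.456
vertex 0.321 -1.821 -1.737
vertex 0.288 -2.479 -1.696
endloop
endfacet
facet normal -0.166 -0.833 0.527
outer loop
vertex -0.094 -2.251 -1.456
vertex 0.288 -2.479 -1.696
vertex 1.259 -1.779 -0.283
endloop
endfacet
facet normal -0.541 -0.025 -0.840
outer loop
vertex 0.288 -2.479 -1.696
vertex 0.321 -1.821 -1.737
vertex 0.689 -2.322 -1.959
endloop
endfacet
facet normal 0.439 -0.888 0.139
outer loop
vertex 0.288 -2.479 -1.696
vertex 0.689 -2.322 -1.959
vertex 1.259 -1.779 -0.283
endloop
endfacet
facet normal -0.541 -0.025 -0.841
outer loop
vertex 0.689 -2.322 -1.959
vertex 0.321 -1.821 -1.737
vertex 0.875 -1.872 -2.092
endloop
endfacet
facet normal 0.893 -0.419 -0.168
outer loop
vertex 0.689 -2.322 -1.959
vertex 0.875 -1.872 -2.092
vertex 1.259 -1.779 -0.283
endloop
endfacet

endsolid


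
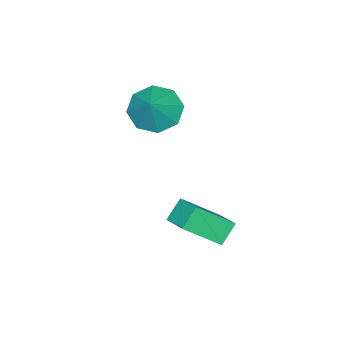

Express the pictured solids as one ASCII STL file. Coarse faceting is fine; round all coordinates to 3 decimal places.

solid 
facet normal -0.650 -0.259 -0.715
outer loop
vertex 1.08 -1.49 -0.311
vertex 0.305 -1.231 0.3
vertex 0.872 -0.742 -0.393
endloop
endfacet
facet normal 0.953 0.246 -0.175
outer loop
vertex 1.08 -1.49 -0.311
vertex 0.872 -0.742 -0.393
vertex 1.215 -0.869 1.3
endloop
endfacet
facet normal -0.650 -0.259 -0.714
outer loop
vertex 0.872 -0.742 -0.393
vertex 0.305 -1.231 0.3
vertex 0.332 -0.28 -0.069
endloop
endfacet
facet normal 0.625 0.778 -0.068
outer loop
vertex 0.872 -0.742 -0.393
vertex 0.332 -0.28 -0.069
vertex 1.215 -0.869 1.3
endloop
endfacet
facet normal -0.650 -0.259 -0.715
outer loop
vertex 0.332 -0.28 -0.069
vertex 0.305 -1.231 0.3
vertex -0.224 -0.376 0.471
endloop
endfacet
facet normal 0.142 0.939 0.313
outer loop
vertex 0.332 -0.28 -0.069
vertex -0.224 -0.376 0.471
vertex 1.215 -0.869 1.3
endloop
endfacet
facet normal -0.649 -0.259 -0.715
outer loop
vertex -0.224 -0.376 0.471
vertex 0.305 -1.231 0.3
vertex -0.47 -0.973 0.91
endloop
endfacet
facet normal -0.211 0.634 0.744
outer loop
vertex -0.224 -0.376 0.471
vertex -0.47 -0.973 0.91
vertex 1.215 -0.869 1.3
endloop
endfacet
facet normal -0.649 -0.259 -0.715
outer loop
vertex -0.47 -0.973 0.91
vertex 0.305 -1.231 0.3
vertex -0.262 -1.721 0.992
endloop
endfacet
facet normal -0.228 0.043 0.973
outer loop
vertex -0.47 -0.973 0.91
vertex -0.262 -1.721 0.992
vertex 1.215 -0.869 1.3
endloop
endfacet
facet normal -0.650 -0.258 -0.715
outer loop
vertex -0.262 -1.721 0.992
vertex 0.305 -1.231 0.3
vertex 0.278 -2.182 0.668
endloop
endfacet
facet normal 0.102 -0.489 0.866
outer loop
vertex -0.262 -1.721 0.992
vertex 0.278 -2.182 0.668
vertex 1.215 -0.869 1.3
endloop
endfacet
facet normal -0.650 -0.258 -0.715
outer loop
vertex 0.278 -2.182 0.668
vertex 0.305 -1.231 0.3
vertex 0.834 -2.086 0.128
endloop
endfacet
facet normal 0.584 -0.650 0.486
outer loop
vertex 0.278 -2.182 0.668
vertex 0.834 -2.086 0.128
vertex 1.215 -0.869 1.3
endloop
endfacet
facet normal -0.650 -0.258 -0.715
outer loop
vertex 0.834 -2.086 0.128
vertex 0.305 -1.231 0.3
vertex 1.08 -1.49 -0.311
endloop
endfacet
facet normal 0.937 -0.346 0.055
outer loop
vertex 0.834 -2.086 0.128
vertex 1.08 -1.49 -0.311
vertex 1.215 -0.869 1.3
endloop
endfacet
facet normal -0.533 0.564 -0.631
outer loop
vertex 2.102 2.519 -2.419
vertex 2.644 3.486 -2.013
vertex 2.784 2.417 -3.086
endloop
endfacet
facet normal -0.459 -0.819 -0.344
outer loop
vertex 3.696 1.454 -2.007
vertex 2.102 2.519 -2.419
vertex 2.784 2.417 -3.086
endloop
endfacet
facet normal -0.534 0.563 -0.631
outer loop
vertex 2.784 2.417 -3.086
vertex 2.644 3.486 -2.013
vertex 3.326 3.384 -2.681
endloop
endfacet
facet normal 0.710 -0.107 -0.696
outer loop
vertex 3.326 3.384 -2.681
vertex 3.696 1.454 -2.007
vertex 2.784 2.417 -3.086
endloop
endfacet
facet normal -0.711 0.106 0.696
outer loop
vertex 2.102 2.519 -2.419
vertex 3.556 2.523 -0.934
vertex 2.644 3.486 -2.013
endloop
endfacet
facet normal -0.459 -0.820 -0.343
outer loop
vertex 3.014 1.556 -1.339
vertex 2.102 2.519 -2.419
vertex 3.696 1.454 -2.007
endloop
endfacet
facet normal -0.711 0.107 0.695
outer loop
vertex 3.014 1.556 -1.339
vertex 3.556 2.523 -0.934
vertex 2.102 2.519 -2.419
endloop
endfacet
facet normal 0.459 0.819 0.343
outer loop
vertex 2.644 3.486 -2.013
vertex 3.556 2.523 -0.934
vertex 3.326 3.384 -2.681
endloop
endfacet
facet normal 0.711 -0.107 -0.695
outer loop
vertex 4.238 2.421 -1.601
vertex 3.696 1.454 -2.007
vertex 3.326 3.384 -2.681
endloop
endfacet
facet normal 0.459 0.820 0.344
outer loop
vertex 3.326 3.384 -2.681
vertex 3.556 2.523 -0.934
vertex 4.238 2.421 -1.601
endloop
endfacet
facet normal 0.533 -0.564 0.631
outer loop
vertex 4.238 2.421 -1.601
vertex 3.014 1.556 -1.339
vertex 3.696 1.454 -2.007
endloop
endfacet
facet normal 0.533 -0.563 0.631
outer loop
vertex 3.556 2.523 -0.934
vertex 3.014 1.556 -1.339
vertex 4.238 2.421 -1.601
endloop
endfacet

endsolid


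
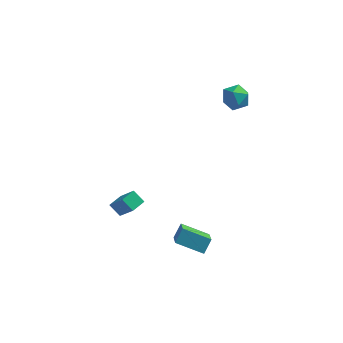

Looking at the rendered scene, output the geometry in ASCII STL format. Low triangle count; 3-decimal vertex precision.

solid 
facet normal -0.935 0.083 0.344
outer loop
vertex -0.3 -3.932 -0.805
vertex -0.607 -2.535 -1.979
vertex -0.603 -4.563 -1.476
endloop
endfacet
facet normal 0.166 -0.755 0.635
outer loop
vertex 0.987 -4.705 -2.061
vertex -0.3 -3.932 -0.805
vertex -0.603 -4.563 -1.476
endloop
endfacet
facet normal -0.935 0.083 0.344
outer loop
vertex -0.603 -4.563 -1.476
vertex -0.607 -2.535 -1.979
vertex -0.91 -3.166 -2.65
endloop
endfacet
facet normal -0.313 -0.650 -0.692
outer loop
vertex -0.91 -3.166 -2.65
vertex 0.987 -4.705 -2.061
vertex -0.603 -4.563 -1.476
endloop
endfacet
facet normal 0.313 0.650 0.692
outer loop
vertex -0.3 -3.932 -0.805
vertex 0.983 -2.677 -2.564
vertex -0.607 -2.535 -1.979
endloop
endfacet
facet normal 0.166 -0.755 0.635
outer loop
vertex 1.29 -4.074 -1.39
vertex -0.3 -3.932 -0.805
vertex 0.987 -4.705 -2.061
endloop
endfacet
facet normal 0.313 0.650 0.692
outer loop
vertex 1.29 -4.074 -1.39
vertex 0.983 -2.677 -2.564
vertex -0.3 -3.932 -0.805
endloop
endfacet
facet normal -0.166 0.755 -0.635
outer loop
vertex -0.607 -2.535 -1.979
vertex 0.983 -2.677 -2.564
vertex -0.91 -3.166 -2.65
endloop
endfacet
facet normal -0.313 -0.650 -0.692
outer loop
vertex 0.68 -3.308 -3.235
vertex 0.987 -4.705 -2.061
vertex -0.91 -3.166 -2.65
endloop
endfacet
facet normal -0.166 0.755 -0.635
outer loop
vertex -0.91 -3.166 -2.65
vertex 0.983 -2.677 -2.564
vertex 0.68 -3.308 -3.235
endloop
endfacet
facet normal 0.935 -0.083 -0.344
outer loop
vertex 0.68 -3.308 -3.235
vertex 1.29 -4.074 -1.39
vertex 0.987 -4.705 -2.061
endloop
endfacet
facet normal 0.935 -0.083 -0.344
outer loop
vertex 0.983 -2.677 -2.564
vertex 1.29 -4.074 -1.39
vertex 0.68 -3.308 -3.235
endloop
endfacet
facet normal -0.435 0.427 -0.793
outer loop
vertex -4.769 -1.589 -1.985
vertex -4.27 -0.85 -1.861
vertex -4.122 -1.934 -2.525
endloop
endfacet
facet normal -0.554 -0.821 -0.139
outer loop
vertex -3.21 -2.83 -0.859
vertex -4.769 -1.589 -1.985
vertex -4.122 -1.934 -2.525
endloop
endfacet
facet normal -0.434 0.427 -0.793
outer loop
vertex -4.122 -1.934 -2.525
vertex -4.27 -0.85 -1.861
vertex -3.624 -1.195 -2.4
endloop
endfacet
facet normal 0.711 -0.379 -0.593
outer loop
vertex -3.624 -1.195 -2.4
vertex -3.21 -2.83 -0.859
vertex -4.122 -1.934 -2.525
endloop
endfacet
facet normal -0.710 0.380 0.593
outer loop
vertex -4.769 -1.589 -1.985
vertex -3.358 -1.746 -0.195
vertex -4.27 -0.85 -1.861
endloop
endfacet
facet normal -0.554 -0.821 -0.138
outer loop
vertex -3.856 -2.485 -0.32
vertex -4.769 -1.589 -1.985
vertex -3.21 -2.83 -0.859
endloop
endfacet
facet normal -0.711 0.378 0.593
outer loop
vertex -3.856 -2.485 -0.32
vertex -3.358 -1.746 -0.195
vertex -4.769 -1.589 -1.985
endloop
endfacet
facet normal 0.554 0.821 0.138
outer loop
vertex -4.27 -0.85 -1.861
vertex -3.358 -1.746 -0.195
vertex -3.624 -1.195 -2.4
endloop
endfacet
facet normal 0.710 -0.380 -0.593
outer loop
vertex -2.711 -2.091 -0.735
vertex -3.21 -2.83 -0.859
vertex -3.624 -1.195 -2.4
endloop
endfacet
facet normal 0.553 0.821 0.138
outer loop
vertex -3.624 -1.195 -2.4
vertex -3.358 -1.746 -0.195
vertex -2.711 -2.091 -0.735
endloop
endfacet
facet normal 0.434 -0.426 0.793
outer loop
vertex -2.711 -2.091 -0.735
vertex -3.856 -2.485 -0.32
vertex -3.21 -2.83 -0.859
endloop
endfacet
facet normal 0.434 -0.427 0.793
outer loop
vertex -3.358 -1.746 -0.195
vertex -3.856 -2.485 -0.32
vertex -2.711 -2.091 -0.735
endloop
endfacet
facet normal -0.713 -0.351 0.607
outer loop
vertex 0.767 3.969 4.09
vertex 0.882 3.131 3.741
vertex 1.371 3.394 4.468
endloop
endfacet
facet normal -0.374 0.203 0.905
outer loop
vertex 0.767 3.969 4.09
vertex 1.371 3.394 4.468
vertex 1.586 4.277 4.359
endloop
endfacet
facet normal -0.442 0.764 0.470
outer loop
vertex 0.767 3.969 4.09
vertex 1.586 4.277 4.359
vertex 1.229 4.559 3.565
endloop
endfacet
facet normal -0.824 0.559 -0.097
outer loop
vertex 0.767 3.969 4.09
vertex 1.229 4.559 3.565
vertex 0.794 3.851 3.183
endloop
endfacet
facet normal -0.991 -0.131 -0.012
outer loop
vertex 0.767 3.969 4.09
vertex 0.794 3.851 3.183
vertex 0.882 3.131 3.741
endloop
endfacet
facet normal 0.319 0.039 0.947
outer loop
vertex 1.586 4.277 4.359
vertex 1.371 3.394 4.468
vertex 2.206 3.629 4.177
endloop
endfacet
facet normal -0.230 -0.855 0.464
outer loop
vertex 1.371 3.394 4.468
vertex 0.882 3.131 3.741
vertex 1.771 2.921 3.795
endloop
endfacet
facet normal -0.680 -0.499 -0.537
outer loop
vertex 0.882 3.131 3.741
vertex 0.794 3.851 3.183
vertex 1.414 3.203 3.001
endloop
endfacet
facet normal -0.408 0.615 -0.675
outer loop
vertex 0.794 3.851 3.183
vertex 1.229 4.559 3.565
vertex 1.629 4.086 2.892
endloop
endfacet
facet normal 0.209 0.947 0.242
outer loop
vertex 1.229 4.559 3.565
vertex 1.586 4.277 4.359
vertex 2.118 4.349 3.619
endloop
endfacet
facet normal 0.824 -0.559 0.097
outer loop
vertex 2.233 3.511 3.27
vertex 2.206 3.629 4.177
vertex 1.771 2.921 3.795
endloop
endfacet
facet normal 0.442 -0.764 -0.470
outer loop
vertex 2.233 3.511 3.27
vertex 1.771 2.921 3.795
vertex 1.414 3.203 3.001
endloop
endfacet
facet normal 0.374 -0.203 -0.905
outer loop
vertex 2.233 3.511 3.27
vertex 1.414 3.203 3.001
vertex 1.629 4.086 2.892
endloop
endfacet
facet normal 0.713 0.351 -0.607
outer loop
vertex 2.233 3.511 3.27
vertex 1.629 4.086 2.892
vertex 2.118 4.349 3.619
endloop
endfacet
facet normal 0.991 0.131 0.012
outer loop
vertex 2.233 3.511 3.27
vertex 2.118 4.349 3.619
vertex 2.206 3.629 4.177
endloop
endfacet
facet normal 0.408 -0.615 0.675
outer loop
vertex 1.771 2.921 3.795
vertex 2.206 3.629 4.177
vertex 1.371 3.394 4.468
endloop
endfacet
facet normal -0.209 -0.947 -0.242
outer loop
vertex 1.414 3.203 3.001
vertex 1.771 2.921 3.795
vertex 0.882 3.131 3.741
endloop
endfacet
facet normal -0.319 -0.039 -0.947
outer loop
vertex 1.629 4.086 2.892
vertex 1.414 3.203 3.001
vertex 0.794 3.851 3.183
endloop
endfacet
facet normal 0.230 0.855 -0.464
outer loop
vertex 2.118 4.349 3.619
vertex 1.629 4.086 2.892
vertex 1.229 4.559 3.565
endloop
endfacet
facet normal 0.680 0.499 0.537
outer loop
vertex 2.206 3.629 4.177
vertex 2.118 4.349 3.619
vertex 1.586 4.277 4.359
endloop
endfacet

endsolid


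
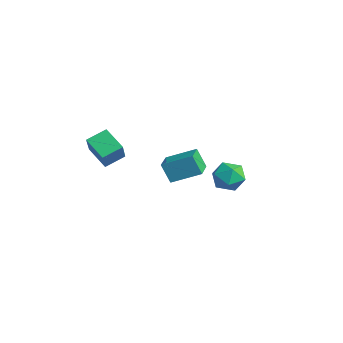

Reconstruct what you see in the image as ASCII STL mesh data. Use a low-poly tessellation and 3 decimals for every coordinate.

solid 
facet normal -0.486 -0.770 -0.414
outer loop
vertex 2.727 -1.47 2.457
vertex 1.651 -0.659 2.213
vertex 3.197 -1.177 1.359
endloop
endfacet
facet normal 0.786 -0.593 0.178
outer loop
vertex 4.029 0.139 2.067
vertex 2.727 -1.47 2.457
vertex 3.197 -1.177 1.359
endloop
endfacet
facet normal -0.487 -0.769 -0.414
outer loop
vertex 3.197 -1.177 1.359
vertex 1.651 -0.659 2.213
vertex 2.121 -0.365 1.115
endloop
endfacet
facet normal 0.382 0.238 -0.893
outer loop
vertex 2.121 -0.365 1.115
vertex 4.029 0.139 2.067
vertex 3.197 -1.177 1.359
endloop
endfacet
facet normal -0.382 -0.239 0.893
outer loop
vertex 2.727 -1.47 2.457
vertex 2.483 0.657 2.921
vertex 1.651 -0.659 2.213
endloop
endfacet
facet normal 0.786 -0.593 0.178
outer loop
vertex 3.559 -0.155 3.165
vertex 2.727 -1.47 2.457
vertex 4.029 0.139 2.067
endloop
endfacet
facet normal -0.382 -0.239 0.893
outer loop
vertex 3.559 -0.155 3.165
vertex 2.483 0.657 2.921
vertex 2.727 -1.47 2.457
endloop
endfacet
facet normal -0.786 0.592 -0.178
outer loop
vertex 1.651 -0.659 2.213
vertex 2.483 0.657 2.921
vertex 2.121 -0.365 1.115
endloop
endfacet
facet normal 0.382 0.239 -0.893
outer loop
vertex 2.953 0.95 1.823
vertex 4.029 0.139 2.067
vertex 2.121 -0.365 1.115
endloop
endfacet
facet normal -0.785 0.593 -0.178
outer loop
vertex 2.121 -0.365 1.115
vertex 2.483 0.657 2.921
vertex 2.953 0.95 1.823
endloop
endfacet
facet normal 0.486 0.770 0.414
outer loop
vertex 2.953 0.95 1.823
vertex 3.559 -0.155 3.165
vertex 4.029 0.139 2.067
endloop
endfacet
facet normal 0.487 0.769 0.414
outer loop
vertex 2.483 0.657 2.921
vertex 3.559 -0.155 3.165
vertex 2.953 0.95 1.823
endloop
endfacet
facet normal -0.537 0.328 -0.777
outer loop
vertex -0.807 -3.755 2.364
vertex -0.809 -2.641 2.836
vertex 0.433 -3.445 1.638
endloop
endfacet
facet normal 0.002 -0.921 -0.390
outer loop
vertex 1.309 -3.979 2.904
vertex -0.807 -3.755 2.364
vertex 0.433 -3.445 1.638
endloop
endfacet
facet normal -0.537 0.328 -0.777
outer loop
vertex 0.433 -3.445 1.638
vertex -0.809 -2.641 2.836
vertex 0.431 -2.331 2.109
endloop
endfacet
facet normal 0.843 0.211 -0.495
outer loop
vertex 0.431 -2.331 2.109
vertex 1.309 -3.979 2.904
vertex 0.433 -3.445 1.638
endloop
endfacet
facet normal -0.843 -0.211 0.494
outer loop
vertex -0.807 -3.755 2.364
vertex 0.067 -3.175 4.102
vertex -0.809 -2.641 2.836
endloop
endfacet
facet normal 0.002 -0.921 -0.389
outer loop
vertex 0.069 -4.289 3.631
vertex -0.807 -3.755 2.364
vertex 1.309 -3.979 2.904
endloop
endfacet
facet normal -0.843 -0.211 0.494
outer loop
vertex 0.069 -4.289 3.631
vertex 0.067 -3.175 4.102
vertex -0.807 -3.755 2.364
endloop
endfacet
facet normal -0.002 0.921 0.390
outer loop
vertex -0.809 -2.641 2.836
vertex 0.067 -3.175 4.102
vertex 0.431 -2.331 2.109
endloop
endfacet
facet normal 0.843 0.211 -0.494
outer loop
vertex 1.307 -2.865 3.376
vertex 1.309 -3.979 2.904
vertex 0.431 -2.331 2.109
endloop
endfacet
facet normal -0.002 0.921 0.390
outer loop
vertex 0.431 -2.331 2.109
vertex 0.067 -3.175 4.102
vertex 1.307 -2.865 3.376
endloop
endfacet
facet normal 0.537 -0.328 0.777
outer loop
vertex 1.307 -2.865 3.376
vertex 0.069 -4.289 3.631
vertex 1.309 -3.979 2.904
endloop
endfacet
facet normal 0.537 -0.328 0.777
outer loop
vertex 0.067 -3.175 4.102
vertex 0.069 -4.289 3.631
vertex 1.307 -2.865 3.376
endloop
endfacet
facet normal -0.397 0.913 0.094
outer loop
vertex 0.989 4.17 -1.016
vertex 0.184 3.771 -0.535
vertex 0.999 4.07 -0.001
endloop
endfacet
facet normal 0.316 0.944 0.090
outer loop
vertex 0.989 4.17 -1.016
vertex 0.999 4.07 -0.001
vertex 1.832 3.843 -0.544
endloop
endfacet
facet normal 0.546 0.657 -0.520
outer loop
vertex 0.989 4.17 -1.016
vertex 1.832 3.843 -0.544
vertex 1.531 3.404 -1.414
endloop
endfacet
facet normal -0.025 0.447 -0.894
outer loop
vertex 0.989 4.17 -1.016
vertex 1.531 3.404 -1.414
vertex 0.512 3.359 -1.408
endloop
endfacet
facet normal -0.607 0.606 -0.514
outer loop
vertex 0.989 4.17 -1.016
vertex 0.512 3.359 -1.408
vertex 0.184 3.771 -0.535
endloop
endfacet
facet normal 0.557 0.543 0.628
outer loop
vertex 1.832 3.843 -0.544
vertex 0.999 4.07 -0.001
vertex 1.548 3.241 0.228
endloop
endfacet
facet normal -0.596 0.491 0.635
outer loop
vertex 0.999 4.07 -0.001
vertex 0.184 3.771 -0.535
vertex 0.529 3.196 0.234
endloop
endfacet
facet normal -0.937 -0.006 -0.349
outer loop
vertex 0.184 3.771 -0.535
vertex 0.512 3.359 -1.408
vertex 0.228 2.757 -0.636
endloop
endfacet
facet normal 0.006 -0.263 -0.965
outer loop
vertex 0.512 3.359 -1.408
vertex 1.531 3.404 -1.414
vertex 1.061 2.53 -1.179
endloop
endfacet
facet normal 0.930 0.076 -0.360
outer loop
vertex 1.531 3.404 -1.414
vertex 1.832 3.843 -0.544
vertex 1.876 2.829 -0.645
endloop
endfacet
facet normal 0.025 -0.447 0.894
outer loop
vertex 1.071 2.43 -0.164
vertex 1.548 3.241 0.228
vertex 0.529 3.196 0.234
endloop
endfacet
facet normal -0.546 -0.657 0.520
outer loop
vertex 1.071 2.43 -0.164
vertex 0.529 3.196 0.234
vertex 0.228 2.757 -0.636
endloop
endfacet
facet normal -0.316 -0.944 -0.090
outer loop
vertex 1.071 2.43 -0.164
vertex 0.228 2.757 -0.636
vertex 1.061 2.53 -1.179
endloop
endfacet
facet normal 0.397 -0.913 -0.094
outer loop
vertex 1.071 2.43 -0.164
vertex 1.061 2.53 -1.179
vertex 1.876 2.829 -0.645
endloop
endfacet
facet normal 0.607 -0.606 0.514
outer loop
vertex 1.071 2.43 -0.164
vertex 1.876 2.829 -0.645
vertex 1.548 3.241 0.228
endloop
endfacet
facet normal -0.006 0.263 0.965
outer loop
vertex 0.529 3.196 0.234
vertex 1.548 3.241 0.228
vertex 0.999 4.07 -0.001
endloop
endfacet
facet normal -0.930 -0.076 0.360
outer loop
vertex 0.228 2.757 -0.636
vertex 0.529 3.196 0.234
vertex 0.184 3.771 -0.535
endloop
endfacet
facet normal -0.557 -0.543 -0.628
outer loop
vertex 1.061 2.53 -1.179
vertex 0.228 2.757 -0.636
vertex 0.512 3.359 -1.408
endloop
endfacet
facet normal 0.596 -0.491 -0.635
outer loop
vertex 1.876 2.829 -0.645
vertex 1.061 2.53 -1.179
vertex 1.531 3.404 -1.414
endloop
endfacet
facet normal 0.937 0.006 0.349
outer loop
vertex 1.548 3.241 0.228
vertex 1.876 2.829 -0.645
vertex 1.832 3.843 -0.544
endloop
endfacet

endsolid


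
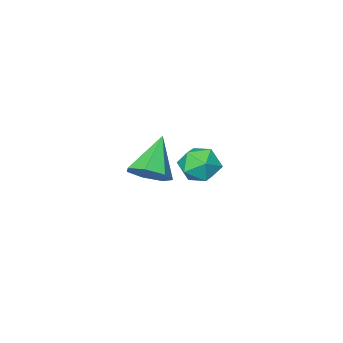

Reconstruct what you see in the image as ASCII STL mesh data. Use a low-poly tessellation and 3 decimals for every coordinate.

solid 
facet normal -0.891 0.322 -0.319
outer loop
vertex 0.944 3.048 3.364
vertex 0.644 2.798 3.95
vertex 0.888 3.458 3.934
endloop
endfacet
facet normal -0.367 0.738 -0.567
outer loop
vertex 0.944 3.048 3.364
vertex 0.888 3.458 3.934
vertex 1.482 3.462 3.555
endloop
endfacet
facet normal 0.083 0.327 -0.941
outer loop
vertex 0.944 3.048 3.364
vertex 1.482 3.462 3.555
vertex 1.604 2.803 3.337
endloop
endfacet
facet normal -0.165 -0.342 -0.925
outer loop
vertex 0.944 3.048 3.364
vertex 1.604 2.803 3.337
vertex 1.087 2.393 3.581
endloop
endfacet
facet normal -0.767 -0.346 -0.540
outer loop
vertex 0.944 3.048 3.364
vertex 1.087 2.393 3.581
vertex 0.644 2.798 3.95
endloop
endfacet
facet normal -0.011 1.000 -0.007
outer loop
vertex 1.482 3.462 3.555
vertex 0.888 3.458 3.934
vertex 1.513 3.467 4.259
endloop
endfacet
facet normal -0.859 0.327 0.394
outer loop
vertex 0.888 3.458 3.934
vertex 0.644 2.798 3.95
vertex 0.996 3.057 4.503
endloop
endfacet
facet normal -0.659 -0.752 0.034
outer loop
vertex 0.644 2.798 3.95
vertex 1.087 2.393 3.581
vertex 1.118 2.398 4.285
endloop
endfacet
facet normal 0.315 -0.746 -0.586
outer loop
vertex 1.087 2.393 3.581
vertex 1.604 2.803 3.337
vertex 1.712 2.402 3.906
endloop
endfacet
facet normal 0.716 0.335 -0.613
outer loop
vertex 1.604 2.803 3.337
vertex 1.482 3.462 3.555
vertex 1.956 3.062 3.89
endloop
endfacet
facet normal 0.165 0.342 0.925
outer loop
vertex 1.656 2.812 4.476
vertex 1.513 3.467 4.259
vertex 0.996 3.057 4.503
endloop
endfacet
facet normal -0.083 -0.327 0.941
outer loop
vertex 1.656 2.812 4.476
vertex 0.996 3.057 4.503
vertex 1.118 2.398 4.285
endloop
endfacet
facet normal 0.367 -0.738 0.567
outer loop
vertex 1.656 2.812 4.476
vertex 1.118 2.398 4.285
vertex 1.712 2.402 3.906
endloop
endfacet
facet normal 0.891 -0.322 0.319
outer loop
vertex 1.656 2.812 4.476
vertex 1.712 2.402 3.906
vertex 1.956 3.062 3.89
endloop
endfacet
facet normal 0.767 0.346 0.540
outer loop
vertex 1.656 2.812 4.476
vertex 1.956 3.062 3.89
vertex 1.513 3.467 4.259
endloop
endfacet
facet normal -0.315 0.746 0.586
outer loop
vertex 0.996 3.057 4.503
vertex 1.513 3.467 4.259
vertex 0.888 3.458 3.934
endloop
endfacet
facet normal -0.716 -0.335 0.613
outer loop
vertex 1.118 2.398 4.285
vertex 0.996 3.057 4.503
vertex 0.644 2.798 3.95
endloop
endfacet
facet normal 0.011 -1.000 0.007
outer loop
vertex 1.712 2.402 3.906
vertex 1.118 2.398 4.285
vertex 1.087 2.393 3.581
endloop
endfacet
facet normal 0.859 -0.327 -0.394
outer loop
vertex 1.956 3.062 3.89
vertex 1.712 2.402 3.906
vertex 1.604 2.803 3.337
endloop
endfacet
facet normal 0.659 0.752 -0.034
outer loop
vertex 1.513 3.467 4.259
vertex 1.956 3.062 3.89
vertex 1.482 3.462 3.555
endloop
endfacet
facet normal 0.600 0.367 -0.711
outer loop
vertex 0.77 -0.448 2.002
vertex 0.361 -0.807 1.472
vertex 0.264 -0.107 1.751
endloop
endfacet
facet normal -0.027 0.567 0.824
outer loop
vertex 0.77 -0.448 2.002
vertex 0.264 -0.107 1.751
vertex -0.601 -1.393 2.608
endloop
endfacet
facet normal 0.602 0.366 -0.710
outer loop
vertex 0.264 -0.107 1.751
vertex 0.361 -0.807 1.472
vertex -0.168 -0.293 1.289
endloop
endfacet
facet normal -0.657 0.671 0.344
outer loop
vertex 0.264 -0.107 1.751
vertex -0.168 -0.293 1.289
vertex -0.601 -1.393 2.608
endloop
endfacet
facet normal 0.601 0.365 -0.711
outer loop
vertex -0.168 -0.293 1.289
vertex 0.361 -0.807 1.472
vertex -0.203 -0.866 0.965
endloop
endfacet
facet normal -0.970 0.163 -0.183
outer loop
vertex -0.168 -0.293 1.289
vertex -0.203 -0.866 0.965
vertex -0.601 -1.393 2.608
endloop
endfacet
facet normal 0.601 0.366 -0.711
outer loop
vertex -0.203 -0.866 0.965
vertex 0.361 -0.807 1.472
vertex 0.187 -1.395 1.022
endloop
endfacet
facet normal -0.731 -0.578 -0.363
outer loop
vertex -0.203 -0.866 0.965
vertex 0.187 -1.395 1.022
vertex -0.601 -1.393 2.608
endloop
endfacet
facet normal 0.600 0.367 -0.711
outer loop
vertex 0.187 -1.395 1.022
vertex 0.361 -0.807 1.472
vertex 0.708 -1.481 1.417
endloop
endfacet
facet normal -0.120 -0.991 -0.058
outer loop
vertex 0.187 -1.395 1.022
vertex 0.708 -1.481 1.417
vertex -0.601 -1.393 2.608
endloop
endfacet
facet normal 0.601 0.367 -0.710
outer loop
vertex 0.708 -1.481 1.417
vertex 0.361 -0.807 1.472
vertex 0.967 -1.06 1.854
endloop
endfacet
facet normal 0.403 -0.767 0.500
outer loop
vertex 0.708 -1.481 1.417
vertex 0.967 -1.06 1.854
vertex -0.601 -1.393 2.608
endloop
endfacet
facet normal 0.601 0.365 -0.711
outer loop
vertex 0.967 -1.06 1.854
vertex 0.361 -0.807 1.472
vertex 0.77 -0.448 2.002
endloop
endfacet
facet normal 0.445 -0.073 0.893
outer loop
vertex 0.967 -1.06 1.854
vertex 0.77 -0.448 2.002
vertex -0.601 -1.393 2.608
endloop
endfacet

endsolid


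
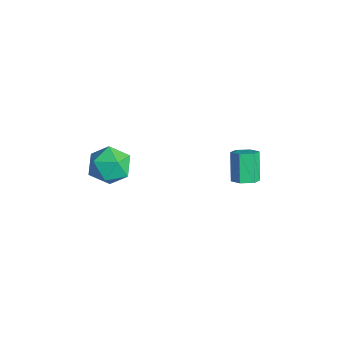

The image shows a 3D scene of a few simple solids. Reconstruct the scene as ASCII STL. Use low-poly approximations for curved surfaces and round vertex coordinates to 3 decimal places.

solid 
facet normal -0.976 -0.037 -0.216
outer loop
vertex 0.597 -1.86 0.113
vertex 0.431 -2.161 0.915
vertex 0.432 -1.302 0.763
endloop
endfacet
facet normal -0.653 0.484 -0.582
outer loop
vertex 0.597 -1.86 0.113
vertex 0.432 -1.302 0.763
vertex 1.068 -1.13 0.192
endloop
endfacet
facet normal -0.133 0.191 -0.972
outer loop
vertex 0.597 -1.86 0.113
vertex 1.068 -1.13 0.192
vertex 1.461 -1.883 -0.01
endloop
endfacet
facet normal -0.134 -0.513 -0.848
outer loop
vertex 0.597 -1.86 0.113
vertex 1.461 -1.883 -0.01
vertex 1.067 -2.52 0.438
endloop
endfacet
facet normal -0.654 -0.653 -0.381
outer loop
vertex 0.597 -1.86 0.113
vertex 1.067 -2.52 0.438
vertex 0.431 -2.161 0.915
endloop
endfacet
facet normal -0.352 0.929 -0.112
outer loop
vertex 1.068 -1.13 0.192
vertex 0.432 -1.302 0.763
vertex 1.193 -0.98 1.042
endloop
endfacet
facet normal -0.874 0.086 0.478
outer loop
vertex 0.432 -1.302 0.763
vertex 0.431 -2.161 0.915
vertex 0.799 -1.617 1.49
endloop
endfacet
facet normal -0.354 -0.911 0.213
outer loop
vertex 0.431 -2.161 0.915
vertex 1.067 -2.52 0.438
vertex 1.192 -2.37 1.288
endloop
endfacet
facet normal 0.488 -0.684 -0.543
outer loop
vertex 1.067 -2.52 0.438
vertex 1.461 -1.883 -0.01
vertex 1.828 -2.198 0.717
endloop
endfacet
facet normal 0.490 0.455 -0.744
outer loop
vertex 1.461 -1.883 -0.01
vertex 1.068 -1.13 0.192
vertex 1.829 -1.339 0.565
endloop
endfacet
facet normal 0.134 0.513 0.848
outer loop
vertex 1.663 -1.64 1.367
vertex 1.193 -0.98 1.042
vertex 0.799 -1.617 1.49
endloop
endfacet
facet normal 0.133 -0.191 0.972
outer loop
vertex 1.663 -1.64 1.367
vertex 0.799 -1.617 1.49
vertex 1.192 -2.37 1.288
endloop
endfacet
facet normal 0.653 -0.484 0.582
outer loop
vertex 1.663 -1.64 1.367
vertex 1.192 -2.37 1.288
vertex 1.828 -2.198 0.717
endloop
endfacet
facet normal 0.976 0.037 0.216
outer loop
vertex 1.663 -1.64 1.367
vertex 1.828 -2.198 0.717
vertex 1.829 -1.339 0.565
endloop
endfacet
facet normal 0.654 0.653 0.381
outer loop
vertex 1.663 -1.64 1.367
vertex 1.829 -1.339 0.565
vertex 1.193 -0.98 1.042
endloop
endfacet
facet normal -0.488 0.684 0.543
outer loop
vertex 0.799 -1.617 1.49
vertex 1.193 -0.98 1.042
vertex 0.432 -1.302 0.763
endloop
endfacet
facet normal -0.490 -0.455 0.744
outer loop
vertex 1.192 -2.37 1.288
vertex 0.799 -1.617 1.49
vertex 0.431 -2.161 0.915
endloop
endfacet
facet normal 0.352 -0.929 0.112
outer loop
vertex 1.828 -2.198 0.717
vertex 1.192 -2.37 1.288
vertex 1.067 -2.52 0.438
endloop
endfacet
facet normal 0.874 -0.086 -0.478
outer loop
vertex 1.829 -1.339 0.565
vertex 1.828 -2.198 0.717
vertex 1.461 -1.883 -0.01
endloop
endfacet
facet normal 0.354 0.911 -0.213
outer loop
vertex 1.193 -0.98 1.042
vertex 1.829 -1.339 0.565
vertex 1.068 -1.13 0.192
endloop
endfacet
facet normal 0.539 -0.225 -0.812
outer loop
vertex 3.522 2.785 0.043
vertex 3.088 2.643 -0.206
vertex 3.254 3.135 -0.232
endloop
endfacet
facet normal 0.666 0.704 0.246
outer loop
vertex 3.522 2.785 0.043
vertex 3.254 3.135 -0.232
vertex 2.866 3.059 1.034
endloop
endfacet
facet normal 0.666 0.704 0.246
outer loop
vertex 2.866 3.059 1.034
vertex 3.254 3.135 -0.232
vertex 2.598 3.409 0.759
endloop
endfacet
facet normal -0.538 0.226 0.812
outer loop
vertex 2.866 3.059 1.034
vertex 2.598 3.409 0.759
vertex 2.432 2.917 0.786
endloop
endfacet
facet normal 0.537 -0.224 -0.813
outer loop
vertex 3.254 3.135 -0.232
vertex 3.088 2.643 -0.206
vertex 2.82 2.994 -0.48
endloop
endfacet
facet normal -0.113 0.936 -0.334
outer loop
vertex 3.254 3.135 -0.232
vertex 2.82 2.994 -0.48
vertex 2.598 3.409 0.759
endloop
endfacet
facet normal -0.113 0.936 -0.334
outer loop
vertex 2.598 3.409 0.759
vertex 2.82 2.994 -0.48
vertex 2.163 3.268 0.511
endloop
endfacet
facet normal -0.537 0.226 0.813
outer loop
vertex 2.598 3.409 0.759
vertex 2.163 3.268 0.511
vertex 2.432 2.917 0.786
endloop
endfacet
facet normal 0.538 -0.224 -0.813
outer loop
vertex 2.82 2.994 -0.48
vertex 3.088 2.643 -0.206
vertex 2.654 2.501 -0.454
endloop
endfacet
facet normal -0.780 0.232 -0.581
outer loop
vertex 2.82 2.994 -0.48
vertex 2.654 2.501 -0.454
vertex 2.163 3.268 0.511
endloop
endfacet
facet normal -0.781 0.231 -0.581
outer loop
vertex 2.163 3.268 0.511
vertex 2.654 2.501 -0.454
vertex 1.998 2.775 0.537
endloop
endfacet
facet normal -0.539 0.223 0.812
outer loop
vertex 2.163 3.268 0.511
vertex 1.998 2.775 0.537
vertex 2.432 2.917 0.786
endloop
endfacet
facet normal 0.538 -0.226 -0.812
outer loop
vertex 2.654 2.501 -0.454
vertex 3.088 2.643 -0.206
vertex 2.922 2.151 -0.179
endloop
endfacet
facet normal -0.666 -0.704 -0.246
outer loop
vertex 2.654 2.501 -0.454
vertex 2.922 2.151 -0.179
vertex 1.998 2.775 0.537
endloop
endfacet
facet normal -0.666 -0.704 -0.246
outer loop
vertex 1.998 2.775 0.537
vertex 2.922 2.151 -0.179
vertex 2.266 2.425 0.812
endloop
endfacet
facet normal -0.539 0.225 0.812
outer loop
vertex 1.998 2.775 0.537
vertex 2.266 2.425 0.812
vertex 2.432 2.917 0.786
endloop
endfacet
facet normal 0.537 -0.226 -0.813
outer loop
vertex 2.922 2.151 -0.179
vertex 3.088 2.643 -0.206
vertex 3.357 2.292 0.069
endloop
endfacet
facet normal 0.113 -0.936 0.334
outer loop
vertex 2.922 2.151 -0.179
vertex 3.357 2.292 0.069
vertex 2.266 2.425 0.812
endloop
endfacet
facet normal 0.113 -0.936 0.334
outer loop
vertex 2.266 2.425 0.812
vertex 3.357 2.292 0.069
vertex 2.7 2.566 1.06
endloop
endfacet
facet normal -0.537 0.224 0.813
outer loop
vertex 2.266 2.425 0.812
vertex 2.7 2.566 1.06
vertex 2.432 2.917 0.786
endloop
endfacet
facet normal 0.539 -0.223 -0.812
outer loop
vertex 3.357 2.292 0.069
vertex 3.088 2.643 -0.206
vertex 3.522 2.785 0.043
endloop
endfacet
facet normal 0.780 -0.231 0.581
outer loop
vertex 3.357 2.292 0.069
vertex 3.522 2.785 0.043
vertex 2.7 2.566 1.06
endloop
endfacet
facet normal 0.780 -0.232 0.581
outer loop
vertex 2.7 2.566 1.06
vertex 3.522 2.785 0.043
vertex 2.866 3.059 1.034
endloop
endfacet
facet normal -0.538 0.224 0.813
outer loop
vertex 2.7 2.566 1.06
vertex 2.866 3.059 1.034
vertex 2.432 2.917 0.786
endloop
endfacet

endsolid
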